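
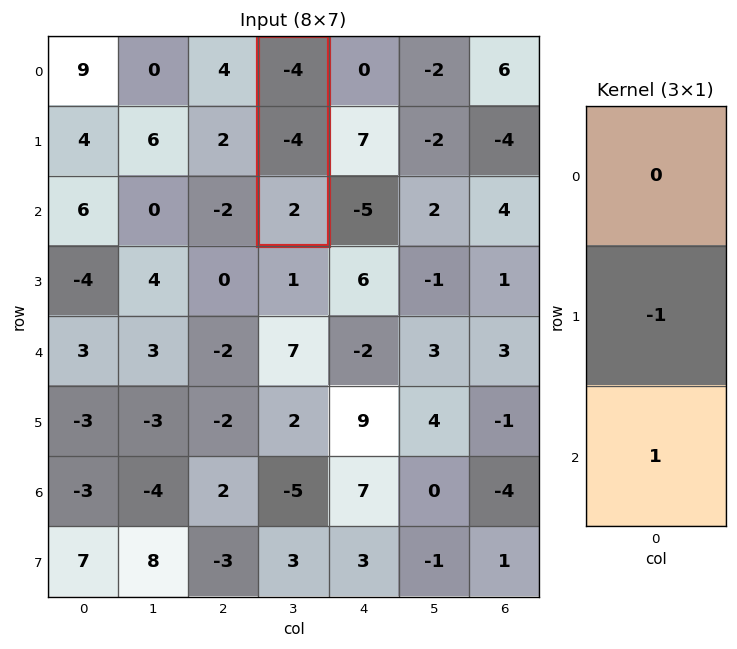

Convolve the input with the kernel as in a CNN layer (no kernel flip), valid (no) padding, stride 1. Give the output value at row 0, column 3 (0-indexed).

6

The receptive field on the input at this output position is [-4 / -4 / 2]. Elementwise product with the kernel and sum: -4·-1 + 2·1.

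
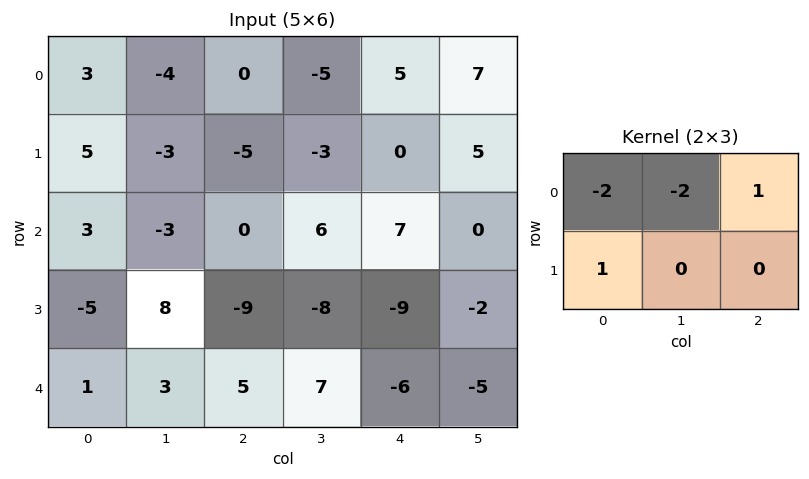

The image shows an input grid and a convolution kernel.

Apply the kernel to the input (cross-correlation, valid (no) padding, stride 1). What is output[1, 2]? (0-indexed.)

The receptive field on the input at this output position is [-5 -3 0 / 0 6 7]. Elementwise product with the kernel and sum: -5·-2 + -3·-2 + 0·1 + 0·1.

16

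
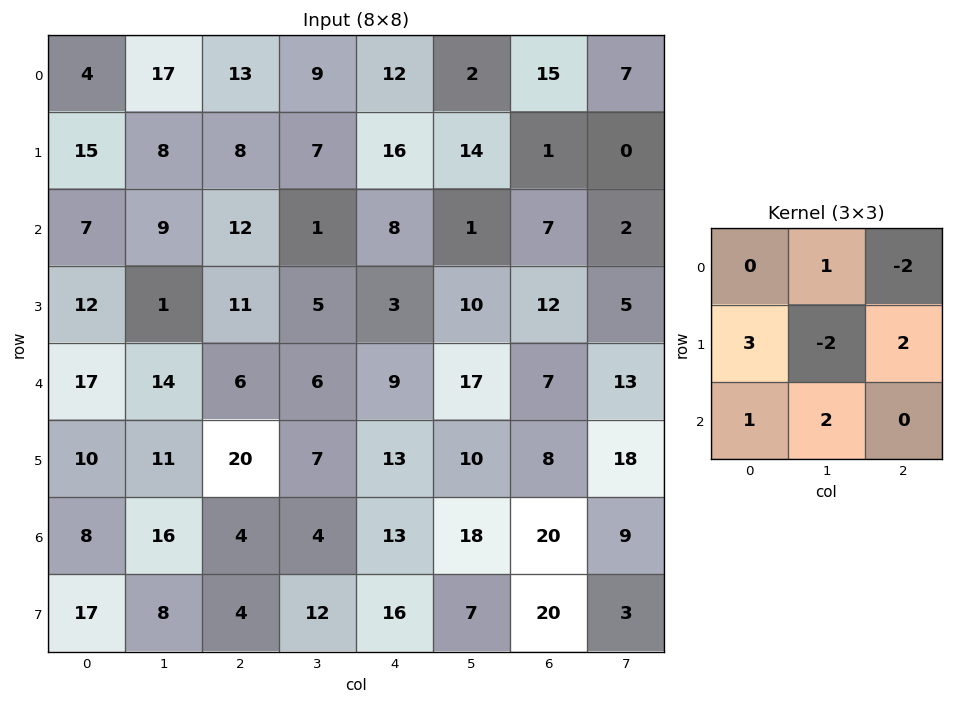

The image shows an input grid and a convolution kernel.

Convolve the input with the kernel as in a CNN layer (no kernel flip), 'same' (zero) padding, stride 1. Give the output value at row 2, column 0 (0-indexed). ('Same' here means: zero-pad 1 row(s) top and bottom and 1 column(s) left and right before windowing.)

The receptive field on the zero-padded input at this output position is [0 15 8 / 0 7 9 / 0 12 1]. Elementwise product with the kernel and sum: 15·1 + 8·-2 + 0·3 + 7·-2 + 9·2 + 0·1 + 12·2.

27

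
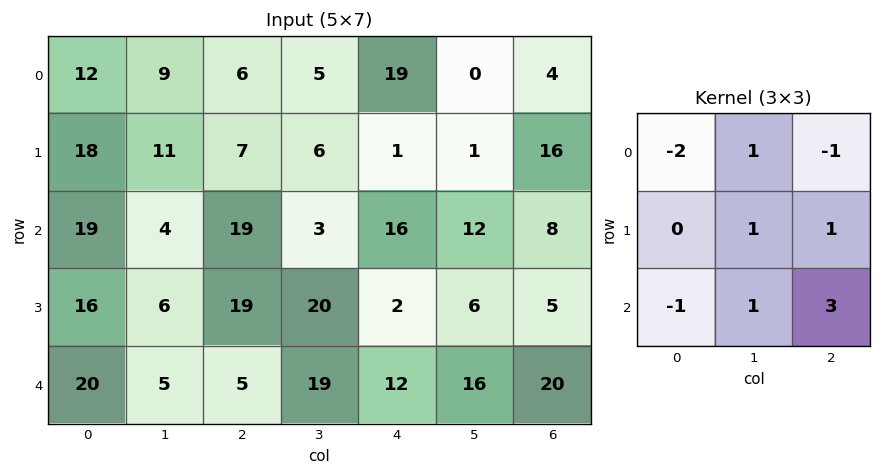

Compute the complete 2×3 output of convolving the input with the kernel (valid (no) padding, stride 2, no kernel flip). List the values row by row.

39 13 -5
-28 21 47

Output[0,0]: The receptive field on the input at this output position is [12 9 6 / 18 11 7 / 19 4 19]. Elementwise product with the kernel and sum: 12·-2 + 9·1 + 6·-1 + 11·1 + 7·1 + 19·-1 + 4·1 + 19·3.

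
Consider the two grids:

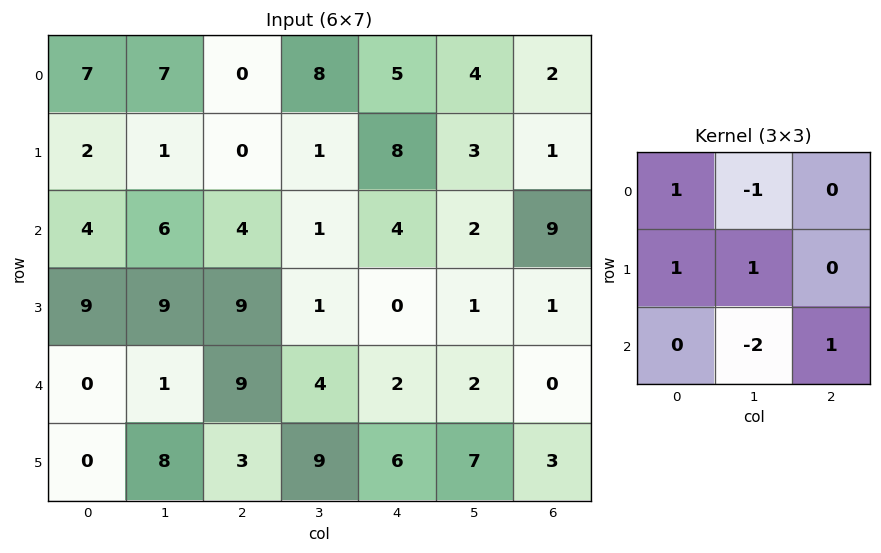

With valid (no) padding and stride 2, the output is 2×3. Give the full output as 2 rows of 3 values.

-5 -5 17
23 7 -1

Output[0,0]: The receptive field on the input at this output position is [7 7 0 / 2 1 0 / 4 6 4]. Elementwise product with the kernel and sum: 7·1 + 7·-1 + 2·1 + 1·1 + 6·-2 + 4·1.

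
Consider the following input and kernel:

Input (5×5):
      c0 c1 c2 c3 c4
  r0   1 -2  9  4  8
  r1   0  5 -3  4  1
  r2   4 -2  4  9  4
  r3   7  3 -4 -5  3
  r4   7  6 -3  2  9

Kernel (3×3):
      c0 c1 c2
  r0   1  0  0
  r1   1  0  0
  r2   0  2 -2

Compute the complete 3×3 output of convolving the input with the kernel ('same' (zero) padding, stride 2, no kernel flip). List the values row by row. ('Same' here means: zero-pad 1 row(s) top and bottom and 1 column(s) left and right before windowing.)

Output[0,0]: The receptive field on the zero-padded input at this output position is [0 0 0 / 0 1 -2 / 0 0 5]. Elementwise product with the kernel and sum: 0·1 + 0·1 + 0·2 + 5·-2.

-10 -16 6
8 5 19
0 9 -3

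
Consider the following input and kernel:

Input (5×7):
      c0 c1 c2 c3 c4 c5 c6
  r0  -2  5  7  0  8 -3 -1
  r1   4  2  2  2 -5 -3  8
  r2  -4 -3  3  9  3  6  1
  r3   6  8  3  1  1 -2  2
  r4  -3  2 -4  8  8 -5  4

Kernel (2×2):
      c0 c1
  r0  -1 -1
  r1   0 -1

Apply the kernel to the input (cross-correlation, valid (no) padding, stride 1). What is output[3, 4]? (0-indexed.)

The receptive field on the input at this output position is [1 -2 / 8 -5]. Elementwise product with the kernel and sum: 1·-1 + -2·-1 + -5·-1.

6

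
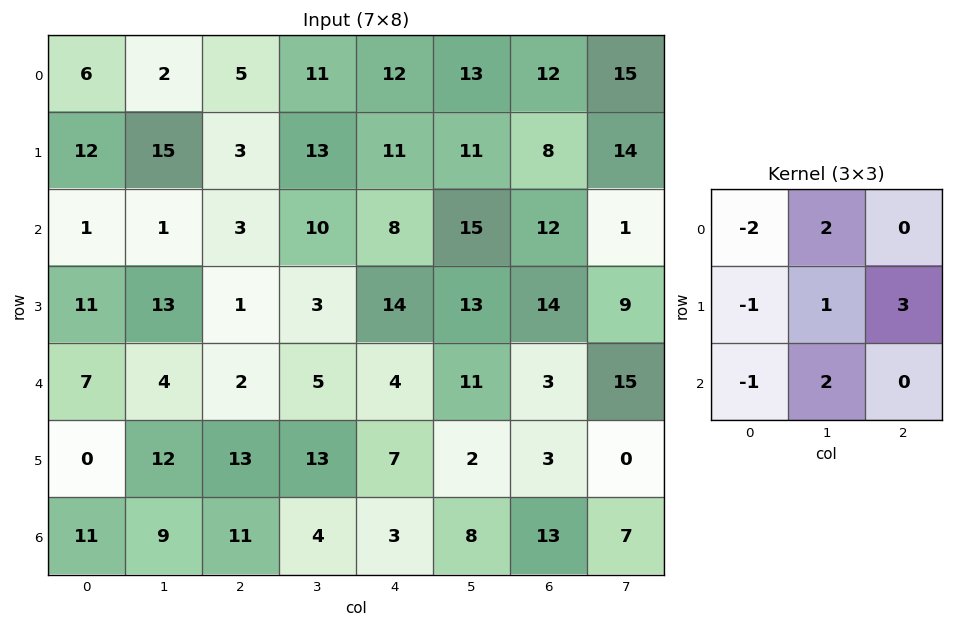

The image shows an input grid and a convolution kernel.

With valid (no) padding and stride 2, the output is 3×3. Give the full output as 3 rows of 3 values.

5 72 48
6 66 73
52 24 31

Output[0,0]: The receptive field on the input at this output position is [6 2 5 / 12 15 3 / 1 1 3]. Elementwise product with the kernel and sum: 6·-2 + 2·2 + 12·-1 + 15·1 + 3·3 + 1·-1 + 1·2.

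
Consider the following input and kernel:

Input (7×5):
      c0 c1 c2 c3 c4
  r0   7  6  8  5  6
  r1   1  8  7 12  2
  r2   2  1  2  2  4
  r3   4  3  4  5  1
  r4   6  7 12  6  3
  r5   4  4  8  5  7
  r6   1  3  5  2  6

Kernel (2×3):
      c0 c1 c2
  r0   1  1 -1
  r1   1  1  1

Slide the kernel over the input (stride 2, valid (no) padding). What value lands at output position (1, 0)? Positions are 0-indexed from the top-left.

The receptive field on the input at this output position is [2 1 2 / 4 3 4]. Elementwise product with the kernel and sum: 2·1 + 1·1 + 2·-1 + 4·1 + 3·1 + 4·1.

12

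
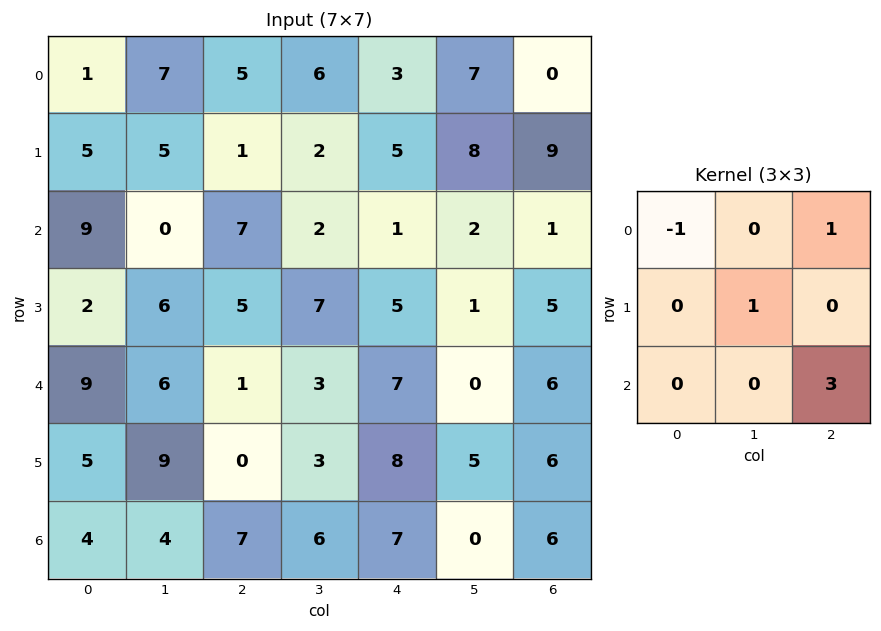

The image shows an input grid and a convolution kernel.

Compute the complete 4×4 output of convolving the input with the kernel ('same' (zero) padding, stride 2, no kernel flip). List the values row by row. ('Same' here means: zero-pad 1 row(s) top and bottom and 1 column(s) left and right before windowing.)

Output[0,0]: The receptive field on the zero-padded input at this output position is [0 0 0 / 0 1 7 / 0 5 5]. Elementwise product with the kernel and sum: 0·-1 + 0·1 + 1·1 + 5·3.
Output[0,1]: The receptive field on the zero-padded input at this output position is [0 0 0 / 7 5 6 / 5 1 2]. Elementwise product with the kernel and sum: 0·-1 + 0·1 + 5·1 + 2·3.

16 11 27 0
32 25 10 -7
42 11 16 5
13 1 9 1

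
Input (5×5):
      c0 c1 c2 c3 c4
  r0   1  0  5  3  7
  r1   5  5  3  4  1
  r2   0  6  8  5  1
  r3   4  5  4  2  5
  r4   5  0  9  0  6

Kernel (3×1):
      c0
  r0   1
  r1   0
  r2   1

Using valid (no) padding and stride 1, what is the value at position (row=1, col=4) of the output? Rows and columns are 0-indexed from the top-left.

The receptive field on the input at this output position is [1 / 1 / 5]. Elementwise product with the kernel and sum: 1·1 + 5·1.

6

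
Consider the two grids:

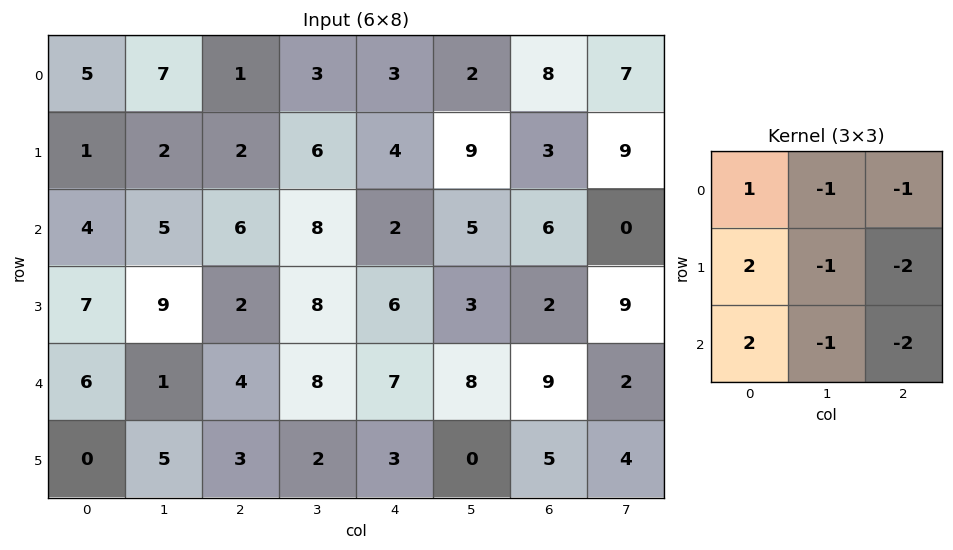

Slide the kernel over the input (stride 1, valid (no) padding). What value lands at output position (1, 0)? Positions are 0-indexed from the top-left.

The receptive field on the input at this output position is [1 2 2 / 4 5 6 / 7 9 2]. Elementwise product with the kernel and sum: 1·1 + 2·-1 + 2·-1 + 4·2 + 5·-1 + 6·-2 + 7·2 + 9·-1 + 2·-2.

-11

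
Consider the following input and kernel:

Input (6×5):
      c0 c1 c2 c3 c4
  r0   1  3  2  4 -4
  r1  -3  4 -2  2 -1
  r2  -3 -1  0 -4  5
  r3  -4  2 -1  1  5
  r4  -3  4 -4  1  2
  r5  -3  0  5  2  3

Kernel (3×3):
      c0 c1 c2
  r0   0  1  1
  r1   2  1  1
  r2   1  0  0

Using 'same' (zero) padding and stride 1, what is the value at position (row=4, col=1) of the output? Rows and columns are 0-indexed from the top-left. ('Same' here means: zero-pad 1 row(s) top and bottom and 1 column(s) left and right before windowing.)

-8

The receptive field on the zero-padded input at this output position is [-4 2 -1 / -3 4 -4 / -3 0 5]. Elementwise product with the kernel and sum: 2·1 + -1·1 + -3·2 + 4·1 + -4·1 + -3·1.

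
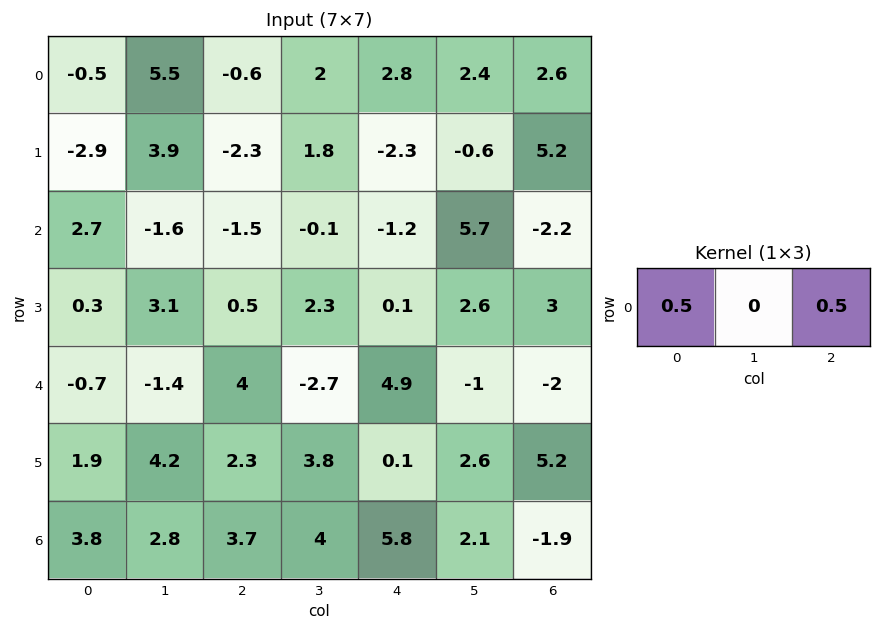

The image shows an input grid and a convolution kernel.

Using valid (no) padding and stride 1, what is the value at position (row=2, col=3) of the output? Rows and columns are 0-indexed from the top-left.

The receptive field on the input at this output position is [-0.1 -1.2 5.7]. Elementwise product with the kernel and sum: -0.1·0.5 + 5.7·0.5.

2.8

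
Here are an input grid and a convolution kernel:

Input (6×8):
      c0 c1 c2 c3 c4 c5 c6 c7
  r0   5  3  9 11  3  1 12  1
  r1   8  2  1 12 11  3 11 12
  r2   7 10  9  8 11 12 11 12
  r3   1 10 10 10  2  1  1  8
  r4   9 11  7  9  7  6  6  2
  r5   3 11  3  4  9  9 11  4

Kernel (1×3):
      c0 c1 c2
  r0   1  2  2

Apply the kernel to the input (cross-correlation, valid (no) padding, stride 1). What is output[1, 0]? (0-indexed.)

The receptive field on the input at this output position is [8 2 1]. Elementwise product with the kernel and sum: 8·1 + 2·2 + 1·2.

14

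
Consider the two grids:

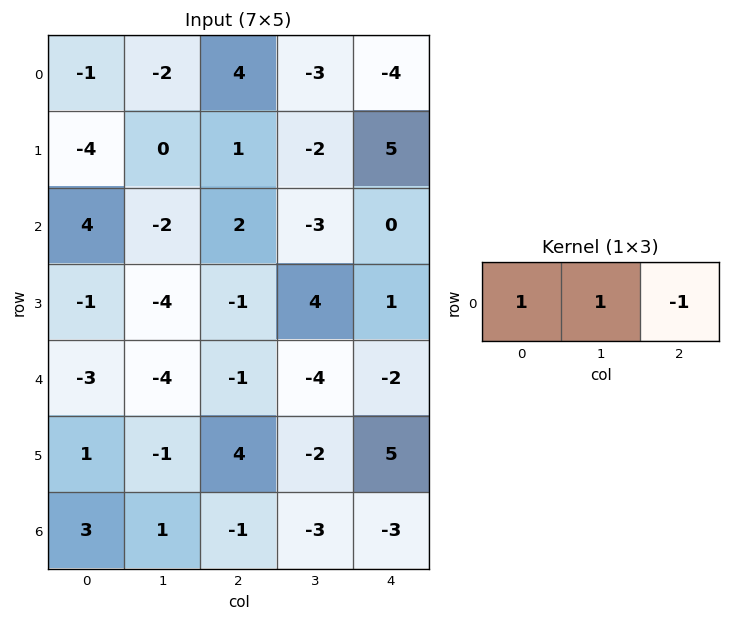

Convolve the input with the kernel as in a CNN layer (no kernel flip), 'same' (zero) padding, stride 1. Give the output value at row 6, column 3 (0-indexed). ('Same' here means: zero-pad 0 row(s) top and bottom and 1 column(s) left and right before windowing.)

-1

The receptive field on the zero-padded input at this output position is [-1 -3 -3]. Elementwise product with the kernel and sum: -1·1 + -3·1 + -3·-1.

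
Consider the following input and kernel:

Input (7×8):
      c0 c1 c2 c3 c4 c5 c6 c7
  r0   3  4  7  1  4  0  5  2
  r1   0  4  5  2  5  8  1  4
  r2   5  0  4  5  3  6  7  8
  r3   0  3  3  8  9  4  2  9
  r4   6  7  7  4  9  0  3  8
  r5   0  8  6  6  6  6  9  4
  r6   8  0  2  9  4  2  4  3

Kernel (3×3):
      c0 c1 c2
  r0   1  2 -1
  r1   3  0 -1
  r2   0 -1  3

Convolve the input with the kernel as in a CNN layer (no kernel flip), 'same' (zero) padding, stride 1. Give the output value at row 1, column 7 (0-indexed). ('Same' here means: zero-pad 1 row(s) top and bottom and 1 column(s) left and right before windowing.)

The receptive field on the zero-padded input at this output position is [5 2 0 / 1 4 0 / 7 8 0]. Elementwise product with the kernel and sum: 5·1 + 2·2 + 0·-1 + 1·3 + 0·-1 + 8·-1 + 0·3.

4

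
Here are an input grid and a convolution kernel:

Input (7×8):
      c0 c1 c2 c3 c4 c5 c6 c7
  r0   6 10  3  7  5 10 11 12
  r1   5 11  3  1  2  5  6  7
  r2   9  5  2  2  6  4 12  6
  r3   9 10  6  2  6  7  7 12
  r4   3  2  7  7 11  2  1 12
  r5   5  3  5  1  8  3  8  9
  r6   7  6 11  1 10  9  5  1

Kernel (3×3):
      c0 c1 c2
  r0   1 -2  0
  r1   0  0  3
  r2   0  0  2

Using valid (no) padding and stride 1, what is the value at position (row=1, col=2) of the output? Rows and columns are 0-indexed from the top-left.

31

The receptive field on the input at this output position is [3 1 2 / 2 2 6 / 6 2 6]. Elementwise product with the kernel and sum: 3·1 + 1·-2 + 6·3 + 6·2.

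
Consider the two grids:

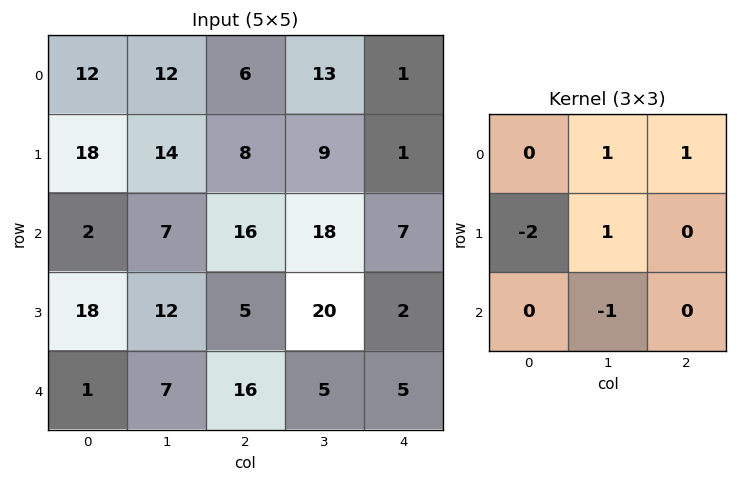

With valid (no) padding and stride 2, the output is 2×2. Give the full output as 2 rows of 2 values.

Output[0,0]: The receptive field on the input at this output position is [12 12 6 / 18 14 8 / 2 7 16]. Elementwise product with the kernel and sum: 12·1 + 6·1 + 18·-2 + 14·1 + 7·-1.

-11 -11
-8 30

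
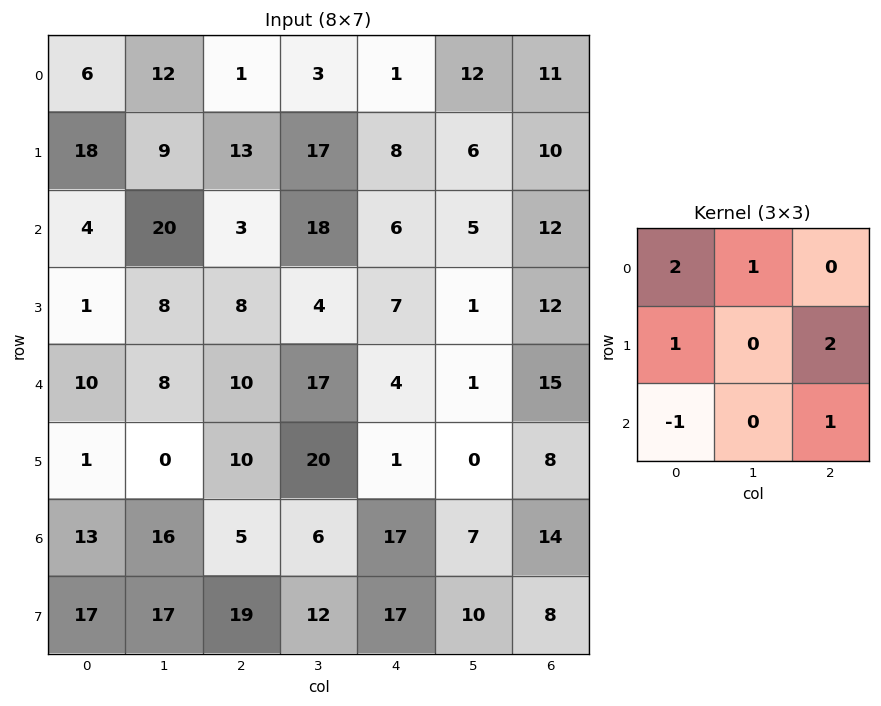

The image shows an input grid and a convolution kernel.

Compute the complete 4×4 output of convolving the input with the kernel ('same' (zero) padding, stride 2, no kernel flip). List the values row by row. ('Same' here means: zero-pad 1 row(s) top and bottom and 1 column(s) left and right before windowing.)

Output[0,0]: The receptive field on the zero-padded input at this output position is [0 0 0 / 0 6 12 / 0 18 9]. Elementwise product with the kernel and sum: 0·2 + 0·1 + 0·1 + 12·2 + 0·-1 + 9·1.

33 26 16 6
66 83 67 26
17 86 14 15
50 33 59 5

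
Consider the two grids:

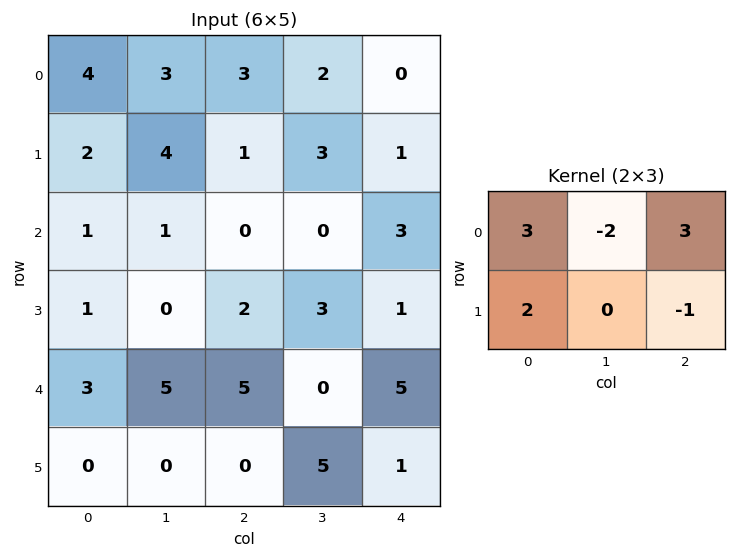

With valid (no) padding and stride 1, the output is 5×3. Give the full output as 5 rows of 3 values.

18 14 6
3 21 -3
1 0 12
10 15 8
14 0 29

Output[0,0]: The receptive field on the input at this output position is [4 3 3 / 2 4 1]. Elementwise product with the kernel and sum: 4·3 + 3·-2 + 3·3 + 2·2 + 1·-1.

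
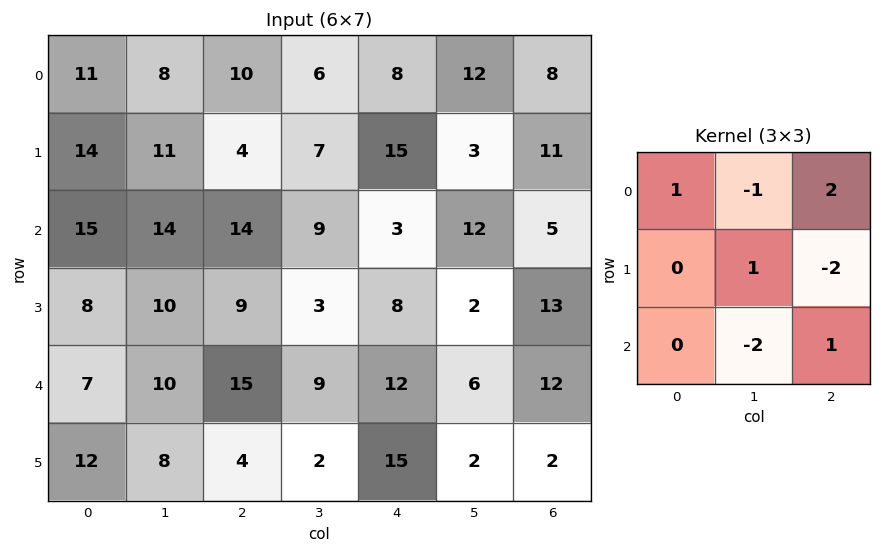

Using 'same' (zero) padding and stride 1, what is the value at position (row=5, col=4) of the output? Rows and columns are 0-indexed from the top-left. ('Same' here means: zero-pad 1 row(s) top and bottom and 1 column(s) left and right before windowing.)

20

The receptive field on the zero-padded input at this output position is [9 12 6 / 2 15 2 / 0 0 0]. Elementwise product with the kernel and sum: 9·1 + 12·-1 + 6·2 + 15·1 + 2·-2 + 0·-2 + 0·1.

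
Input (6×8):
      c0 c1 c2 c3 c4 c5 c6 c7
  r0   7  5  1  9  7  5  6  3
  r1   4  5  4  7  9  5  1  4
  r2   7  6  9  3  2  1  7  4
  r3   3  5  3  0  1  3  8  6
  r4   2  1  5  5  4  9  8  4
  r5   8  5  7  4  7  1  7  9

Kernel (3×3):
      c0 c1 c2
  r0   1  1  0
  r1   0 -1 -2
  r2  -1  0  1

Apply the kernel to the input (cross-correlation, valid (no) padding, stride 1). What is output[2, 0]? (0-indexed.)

The receptive field on the input at this output position is [7 6 9 / 3 5 3 / 2 1 5]. Elementwise product with the kernel and sum: 7·1 + 6·1 + 5·-1 + 3·-2 + 2·-1 + 5·1.

5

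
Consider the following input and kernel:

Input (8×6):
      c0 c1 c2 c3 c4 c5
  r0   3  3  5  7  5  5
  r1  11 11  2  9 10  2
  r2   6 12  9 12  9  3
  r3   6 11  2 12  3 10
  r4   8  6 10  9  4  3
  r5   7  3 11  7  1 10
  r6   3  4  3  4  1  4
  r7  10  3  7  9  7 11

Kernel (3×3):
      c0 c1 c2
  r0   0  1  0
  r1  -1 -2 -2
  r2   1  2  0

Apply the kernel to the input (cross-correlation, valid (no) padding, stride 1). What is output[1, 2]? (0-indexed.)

-16

The receptive field on the input at this output position is [2 9 10 / 9 12 9 / 2 12 3]. Elementwise product with the kernel and sum: 9·1 + 9·-1 + 12·-2 + 9·-2 + 2·1 + 12·2.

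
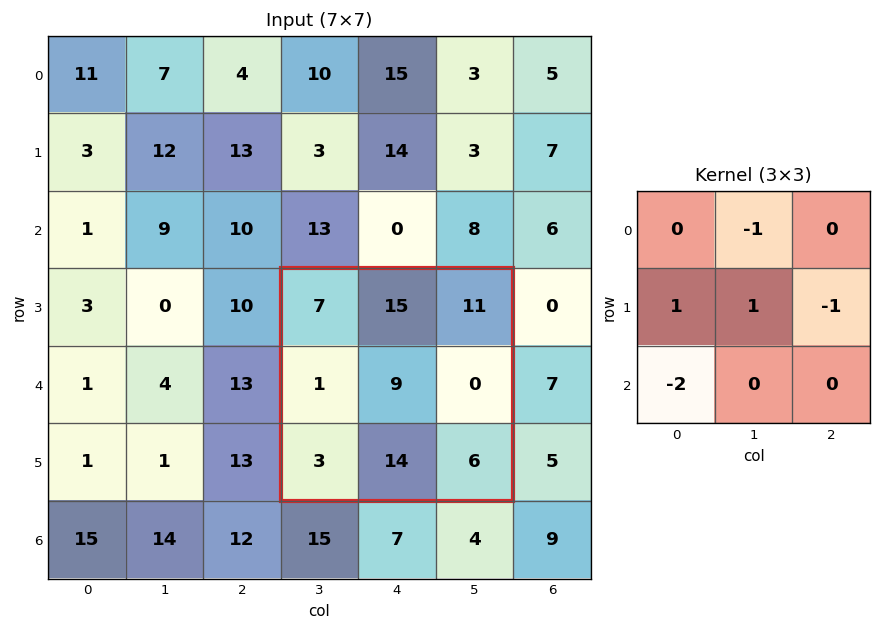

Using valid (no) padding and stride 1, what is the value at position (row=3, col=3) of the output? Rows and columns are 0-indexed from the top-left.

The receptive field on the input at this output position is [7 15 11 / 1 9 0 / 3 14 6]. Elementwise product with the kernel and sum: 15·-1 + 1·1 + 9·1 + 0·-1 + 3·-2.

-11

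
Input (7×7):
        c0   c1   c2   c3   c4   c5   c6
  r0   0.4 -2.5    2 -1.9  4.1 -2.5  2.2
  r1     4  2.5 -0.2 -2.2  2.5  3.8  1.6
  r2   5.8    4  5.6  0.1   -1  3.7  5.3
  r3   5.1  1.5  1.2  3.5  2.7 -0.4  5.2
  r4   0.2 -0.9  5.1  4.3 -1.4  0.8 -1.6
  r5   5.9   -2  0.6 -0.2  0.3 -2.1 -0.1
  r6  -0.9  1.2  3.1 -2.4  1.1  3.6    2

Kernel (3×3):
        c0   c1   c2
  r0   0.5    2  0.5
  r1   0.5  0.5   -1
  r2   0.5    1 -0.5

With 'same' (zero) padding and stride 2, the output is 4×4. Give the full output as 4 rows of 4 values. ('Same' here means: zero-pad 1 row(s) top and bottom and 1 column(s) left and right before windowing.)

5.45 3.8 3.1 3.35
12.5 4.65 6.3 14.6
18.85 2.4 8.85 8.65
9.15 4.65 -4.8 1.55

Output[0,0]: The receptive field on the zero-padded input at this output position is [0 0 0 / 0 0.4 -2.5 / 0 4 2.5]. Elementwise product with the kernel and sum: 0·0.5 + 0·2 + 0·0.5 + 0·0.5 + 0.4·0.5 + -2.5·-1 + 0·0.5 + 4·1 + 2.5·-0.5.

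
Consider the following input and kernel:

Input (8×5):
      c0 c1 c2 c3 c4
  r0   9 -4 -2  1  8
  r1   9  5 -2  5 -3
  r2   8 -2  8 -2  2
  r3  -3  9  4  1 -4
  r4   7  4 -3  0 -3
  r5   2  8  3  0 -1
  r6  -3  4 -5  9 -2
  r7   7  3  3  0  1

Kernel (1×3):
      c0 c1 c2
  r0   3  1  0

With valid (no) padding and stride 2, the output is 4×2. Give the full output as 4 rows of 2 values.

Output[0,0]: The receptive field on the input at this output position is [9 -4 -2]. Elementwise product with the kernel and sum: 9·3 + -4·1.
Output[0,1]: The receptive field on the input at this output position is [-2 1 8]. Elementwise product with the kernel and sum: -2·3 + 1·1.

23 -5
22 22
25 -9
-5 -6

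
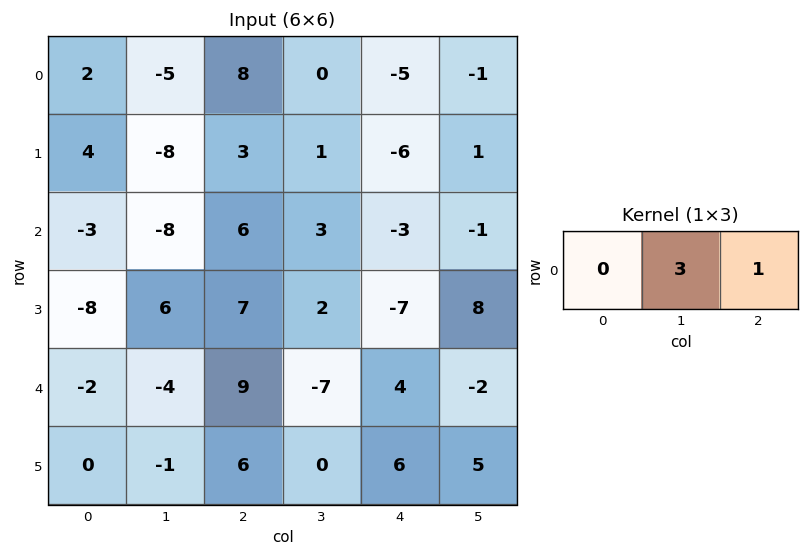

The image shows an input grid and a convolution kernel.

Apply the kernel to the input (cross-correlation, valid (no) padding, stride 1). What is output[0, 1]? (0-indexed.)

24

The receptive field on the input at this output position is [-5 8 0]. Elementwise product with the kernel and sum: 8·3 + 0·1.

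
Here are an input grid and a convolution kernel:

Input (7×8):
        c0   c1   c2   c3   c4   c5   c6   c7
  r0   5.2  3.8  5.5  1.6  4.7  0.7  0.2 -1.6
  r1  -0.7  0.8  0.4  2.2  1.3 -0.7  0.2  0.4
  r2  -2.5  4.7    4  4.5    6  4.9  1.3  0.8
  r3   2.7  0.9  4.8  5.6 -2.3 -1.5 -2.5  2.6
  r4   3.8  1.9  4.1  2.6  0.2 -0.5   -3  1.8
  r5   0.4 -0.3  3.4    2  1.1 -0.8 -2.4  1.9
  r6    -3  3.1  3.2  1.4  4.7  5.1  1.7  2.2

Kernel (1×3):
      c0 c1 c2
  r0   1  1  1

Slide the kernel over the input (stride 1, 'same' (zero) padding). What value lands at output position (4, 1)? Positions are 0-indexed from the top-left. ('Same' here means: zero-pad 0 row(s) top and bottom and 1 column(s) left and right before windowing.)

9.8

The receptive field on the zero-padded input at this output position is [3.8 1.9 4.1]. Elementwise product with the kernel and sum: 3.8·1 + 1.9·1 + 4.1·1.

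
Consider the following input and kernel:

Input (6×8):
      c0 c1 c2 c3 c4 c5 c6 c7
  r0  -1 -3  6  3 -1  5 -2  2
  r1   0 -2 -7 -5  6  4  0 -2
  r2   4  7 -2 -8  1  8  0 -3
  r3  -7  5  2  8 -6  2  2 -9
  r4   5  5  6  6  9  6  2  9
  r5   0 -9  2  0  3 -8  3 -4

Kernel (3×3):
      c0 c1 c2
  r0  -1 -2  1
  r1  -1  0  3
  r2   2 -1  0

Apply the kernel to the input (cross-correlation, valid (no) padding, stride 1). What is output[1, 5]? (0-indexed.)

-21

The receptive field on the input at this output position is [4 0 -2 / 8 0 -3 / 2 2 -9]. Elementwise product with the kernel and sum: 4·-1 + 0·-2 + -2·1 + 8·-1 + -3·3 + 2·2 + 2·-1.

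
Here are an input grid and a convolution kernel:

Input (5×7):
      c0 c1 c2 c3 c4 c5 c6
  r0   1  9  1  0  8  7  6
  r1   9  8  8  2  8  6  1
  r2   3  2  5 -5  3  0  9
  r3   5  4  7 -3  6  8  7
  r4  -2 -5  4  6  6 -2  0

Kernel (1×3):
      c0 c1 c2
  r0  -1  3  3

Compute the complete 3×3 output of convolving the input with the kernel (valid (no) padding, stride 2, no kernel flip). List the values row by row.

29 23 31
18 -11 24
-1 32 -12

Output[0,0]: The receptive field on the input at this output position is [1 9 1]. Elementwise product with the kernel and sum: 1·-1 + 9·3 + 1·3.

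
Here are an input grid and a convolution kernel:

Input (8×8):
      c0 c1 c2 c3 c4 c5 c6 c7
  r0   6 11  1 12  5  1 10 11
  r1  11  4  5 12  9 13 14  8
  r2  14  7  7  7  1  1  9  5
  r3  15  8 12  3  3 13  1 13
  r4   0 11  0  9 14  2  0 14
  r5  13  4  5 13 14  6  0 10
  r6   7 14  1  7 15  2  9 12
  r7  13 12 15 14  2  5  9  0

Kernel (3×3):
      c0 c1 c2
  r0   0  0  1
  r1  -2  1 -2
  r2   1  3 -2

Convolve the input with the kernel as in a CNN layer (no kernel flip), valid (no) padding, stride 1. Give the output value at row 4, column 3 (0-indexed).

26

The receptive field on the input at this output position is [9 14 2 / 13 14 6 / 7 15 2]. Elementwise product with the kernel and sum: 2·1 + 13·-2 + 14·1 + 6·-2 + 7·1 + 15·3 + 2·-2.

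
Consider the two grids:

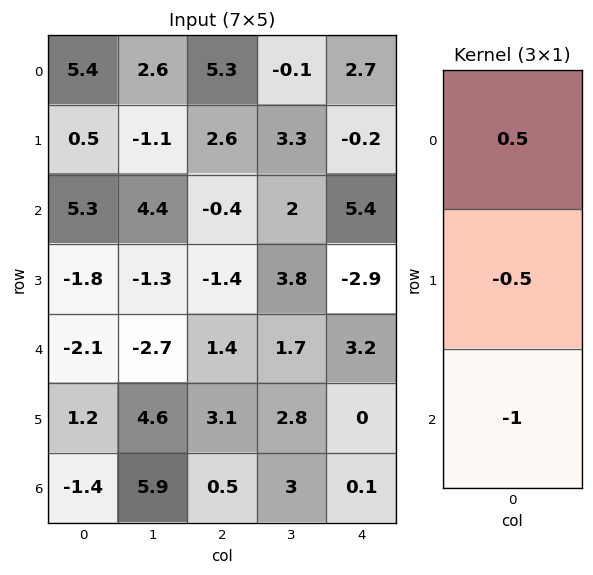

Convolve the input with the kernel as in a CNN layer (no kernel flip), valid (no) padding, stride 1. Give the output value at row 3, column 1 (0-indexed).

-3.9

The receptive field on the input at this output position is [-1.3 / -2.7 / 4.6]. Elementwise product with the kernel and sum: -1.3·0.5 + -2.7·-0.5 + 4.6·-1.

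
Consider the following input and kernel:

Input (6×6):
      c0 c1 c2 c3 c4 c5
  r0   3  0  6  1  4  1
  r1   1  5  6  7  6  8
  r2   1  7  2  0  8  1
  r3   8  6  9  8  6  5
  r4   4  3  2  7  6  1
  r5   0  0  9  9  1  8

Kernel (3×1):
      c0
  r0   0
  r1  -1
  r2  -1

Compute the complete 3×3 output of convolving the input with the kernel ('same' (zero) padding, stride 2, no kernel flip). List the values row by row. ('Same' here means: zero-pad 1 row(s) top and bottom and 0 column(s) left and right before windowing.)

-4 -12 -10
-9 -11 -14
-4 -11 -7

Output[0,0]: The receptive field on the zero-padded input at this output position is [0 / 3 / 1]. Elementwise product with the kernel and sum: 3·-1 + 1·-1.
Output[0,1]: The receptive field on the zero-padded input at this output position is [0 / 6 / 6]. Elementwise product with the kernel and sum: 6·-1 + 6·-1.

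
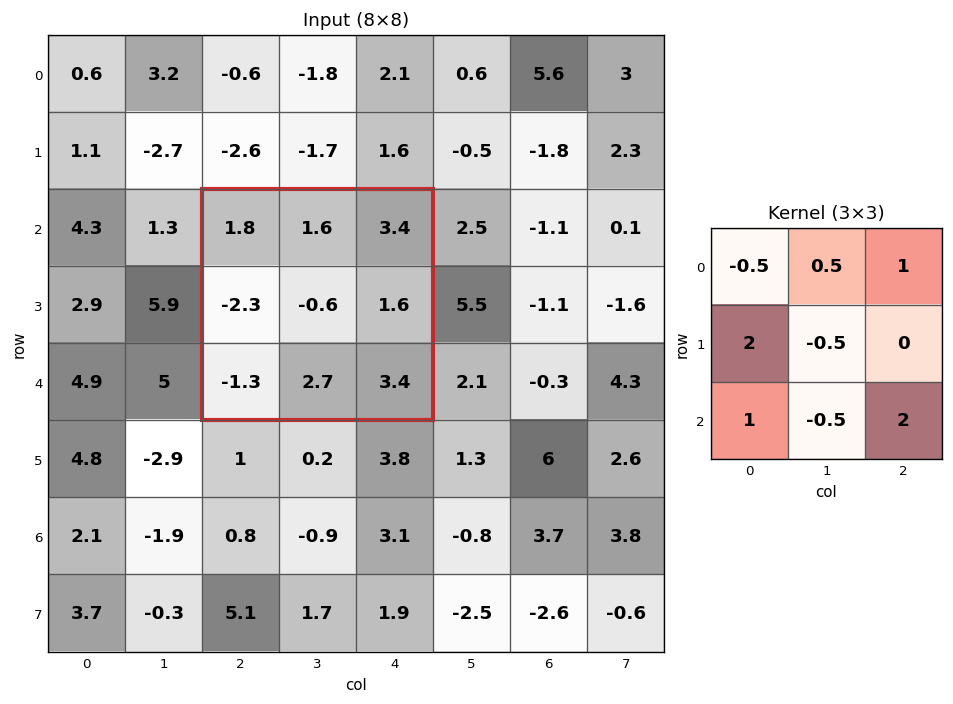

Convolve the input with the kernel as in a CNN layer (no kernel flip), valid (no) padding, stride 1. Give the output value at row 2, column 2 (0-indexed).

3.15

The receptive field on the input at this output position is [1.8 1.6 3.4 / -2.3 -0.6 1.6 / -1.3 2.7 3.4]. Elementwise product with the kernel and sum: 1.8·-0.5 + 1.6·0.5 + 3.4·1 + -2.3·2 + -0.6·-0.5 + -1.3·1 + 2.7·-0.5 + 3.4·2.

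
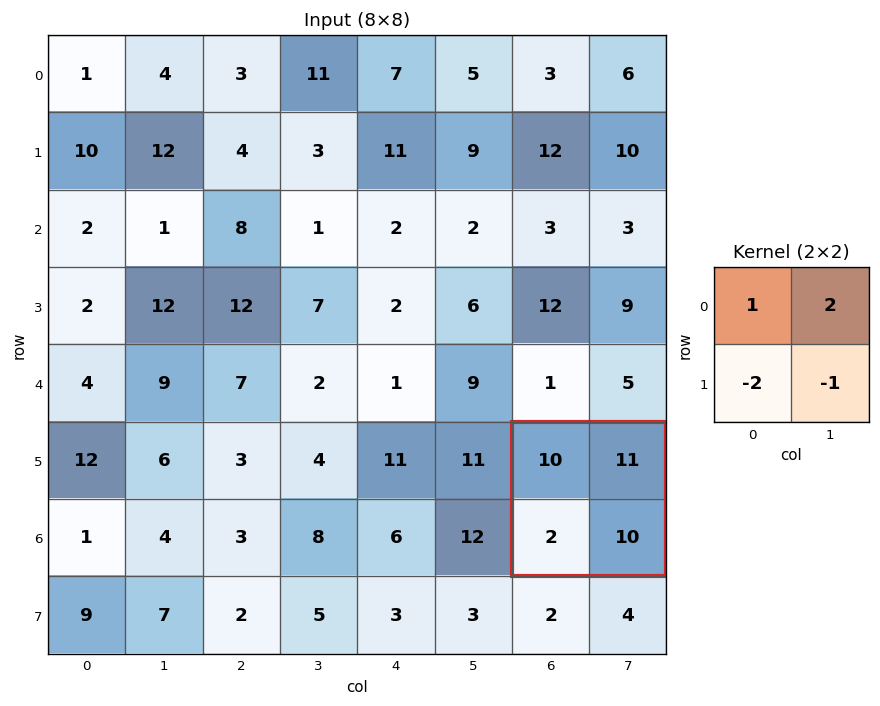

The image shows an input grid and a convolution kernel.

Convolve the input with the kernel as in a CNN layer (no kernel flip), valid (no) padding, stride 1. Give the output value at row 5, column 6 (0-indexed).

The receptive field on the input at this output position is [10 11 / 2 10]. Elementwise product with the kernel and sum: 10·1 + 11·2 + 2·-2 + 10·-1.

18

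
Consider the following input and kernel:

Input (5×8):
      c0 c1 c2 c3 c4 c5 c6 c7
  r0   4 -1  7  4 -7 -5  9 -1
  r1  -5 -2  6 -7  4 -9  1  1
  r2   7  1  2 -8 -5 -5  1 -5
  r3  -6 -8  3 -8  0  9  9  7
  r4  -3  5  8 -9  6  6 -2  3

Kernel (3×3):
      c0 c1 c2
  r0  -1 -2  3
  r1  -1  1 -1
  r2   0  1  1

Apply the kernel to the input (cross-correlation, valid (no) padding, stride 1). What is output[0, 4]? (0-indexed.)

26

The receptive field on the input at this output position is [-7 -5 9 / 4 -9 1 / -5 -5 1]. Elementwise product with the kernel and sum: -7·-1 + -5·-2 + 9·3 + 4·-1 + -9·1 + 1·-1 + -5·1 + 1·1.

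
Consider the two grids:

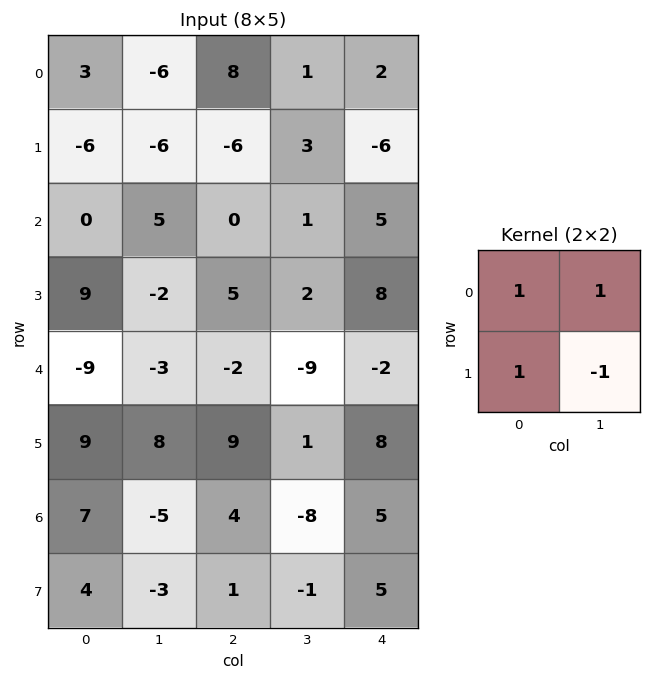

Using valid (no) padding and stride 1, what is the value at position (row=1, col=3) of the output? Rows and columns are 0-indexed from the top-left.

The receptive field on the input at this output position is [3 -6 / 1 5]. Elementwise product with the kernel and sum: 3·1 + -6·1 + 1·1 + 5·-1.

-7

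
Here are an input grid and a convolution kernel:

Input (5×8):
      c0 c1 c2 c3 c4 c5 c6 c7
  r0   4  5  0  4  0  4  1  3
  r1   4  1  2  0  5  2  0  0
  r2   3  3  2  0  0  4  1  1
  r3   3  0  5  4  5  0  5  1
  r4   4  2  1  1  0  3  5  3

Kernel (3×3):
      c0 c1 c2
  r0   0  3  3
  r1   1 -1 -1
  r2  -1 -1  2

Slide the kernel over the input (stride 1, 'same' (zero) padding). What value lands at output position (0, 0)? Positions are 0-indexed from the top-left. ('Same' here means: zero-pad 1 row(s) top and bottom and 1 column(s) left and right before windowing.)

-11

The receptive field on the zero-padded input at this output position is [0 0 0 / 0 4 5 / 0 4 1]. Elementwise product with the kernel and sum: 0·3 + 0·3 + 0·1 + 4·-1 + 5·-1 + 0·-1 + 4·-1 + 1·2.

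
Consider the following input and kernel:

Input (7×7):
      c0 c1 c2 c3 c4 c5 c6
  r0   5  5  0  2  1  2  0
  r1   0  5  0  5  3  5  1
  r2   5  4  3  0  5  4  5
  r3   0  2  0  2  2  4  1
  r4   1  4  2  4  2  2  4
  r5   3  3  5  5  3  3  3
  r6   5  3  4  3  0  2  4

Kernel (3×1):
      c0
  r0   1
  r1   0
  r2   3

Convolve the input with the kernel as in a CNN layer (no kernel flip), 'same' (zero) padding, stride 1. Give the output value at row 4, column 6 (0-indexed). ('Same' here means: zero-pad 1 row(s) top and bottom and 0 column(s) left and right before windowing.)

10

The receptive field on the zero-padded input at this output position is [1 / 4 / 3]. Elementwise product with the kernel and sum: 1·1 + 3·3.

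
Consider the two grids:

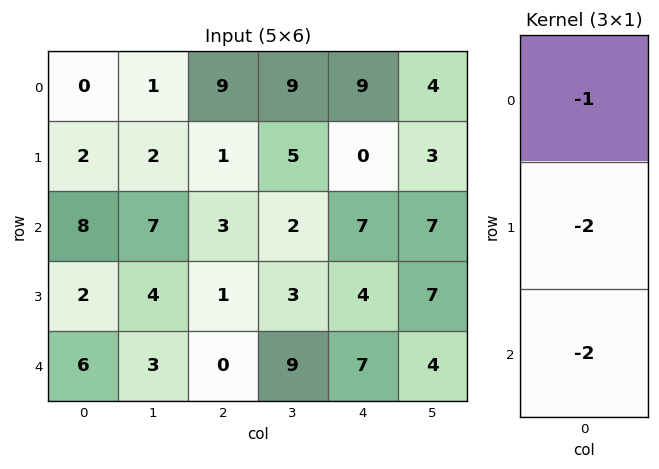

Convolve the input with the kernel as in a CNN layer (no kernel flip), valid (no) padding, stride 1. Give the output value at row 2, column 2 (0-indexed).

-5

The receptive field on the input at this output position is [3 / 1 / 0]. Elementwise product with the kernel and sum: 3·-1 + 1·-2 + 0·-2.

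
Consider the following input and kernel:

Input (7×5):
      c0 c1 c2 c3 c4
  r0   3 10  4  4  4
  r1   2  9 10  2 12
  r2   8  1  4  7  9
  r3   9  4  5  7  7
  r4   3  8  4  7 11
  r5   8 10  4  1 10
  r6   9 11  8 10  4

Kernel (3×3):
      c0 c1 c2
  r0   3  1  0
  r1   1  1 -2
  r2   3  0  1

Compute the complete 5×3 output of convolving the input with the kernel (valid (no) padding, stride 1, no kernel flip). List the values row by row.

Output[0,0]: The receptive field on the input at this output position is [3 10 4 / 2 9 10 / 8 1 4]. Elementwise product with the kernel and sum: 3·3 + 10·1 + 2·1 + 9·1 + 10·-2 + 8·3 + 4·1.

38 59 25
48 47 47
41 33 40
62 46 33
62 83 32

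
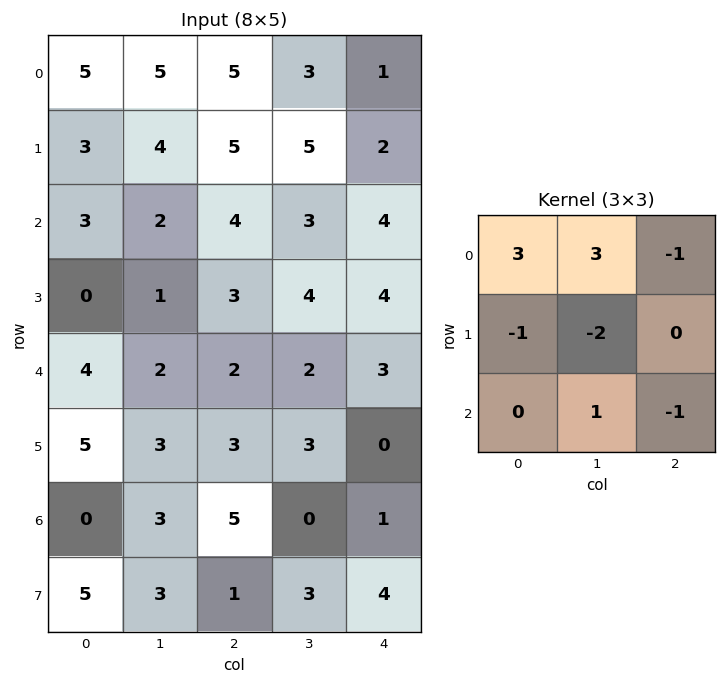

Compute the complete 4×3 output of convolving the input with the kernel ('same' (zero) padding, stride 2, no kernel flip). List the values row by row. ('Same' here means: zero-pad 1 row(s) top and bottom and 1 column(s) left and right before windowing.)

-11 -15 -3
-2 11 14
-7 2 16
14 0 11

Output[0,0]: The receptive field on the zero-padded input at this output position is [0 0 0 / 0 5 5 / 0 3 4]. Elementwise product with the kernel and sum: 0·3 + 0·3 + 0·-1 + 0·-1 + 5·-2 + 3·1 + 4·-1.
Output[0,1]: The receptive field on the zero-padded input at this output position is [0 0 0 / 5 5 3 / 4 5 5]. Elementwise product with the kernel and sum: 0·3 + 0·3 + 0·-1 + 5·-1 + 5·-2 + 5·1 + 5·-1.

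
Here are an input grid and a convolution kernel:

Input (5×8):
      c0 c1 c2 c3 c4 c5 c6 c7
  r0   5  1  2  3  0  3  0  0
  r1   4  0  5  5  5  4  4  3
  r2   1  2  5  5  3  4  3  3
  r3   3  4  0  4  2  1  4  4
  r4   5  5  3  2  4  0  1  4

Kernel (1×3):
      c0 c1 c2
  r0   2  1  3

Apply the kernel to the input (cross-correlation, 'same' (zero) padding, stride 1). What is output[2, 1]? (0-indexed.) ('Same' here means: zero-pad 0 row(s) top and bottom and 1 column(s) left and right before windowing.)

19

The receptive field on the zero-padded input at this output position is [1 2 5]. Elementwise product with the kernel and sum: 1·2 + 2·1 + 5·3.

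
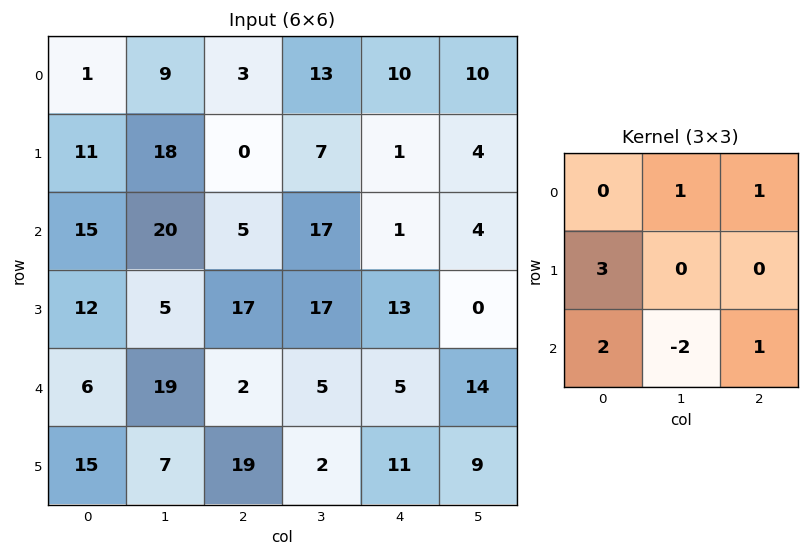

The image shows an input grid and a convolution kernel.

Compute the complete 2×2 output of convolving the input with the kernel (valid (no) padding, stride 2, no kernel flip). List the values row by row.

40 0
37 68

Output[0,0]: The receptive field on the input at this output position is [1 9 3 / 11 18 0 / 15 20 5]. Elementwise product with the kernel and sum: 9·1 + 3·1 + 11·3 + 15·2 + 20·-2 + 5·1.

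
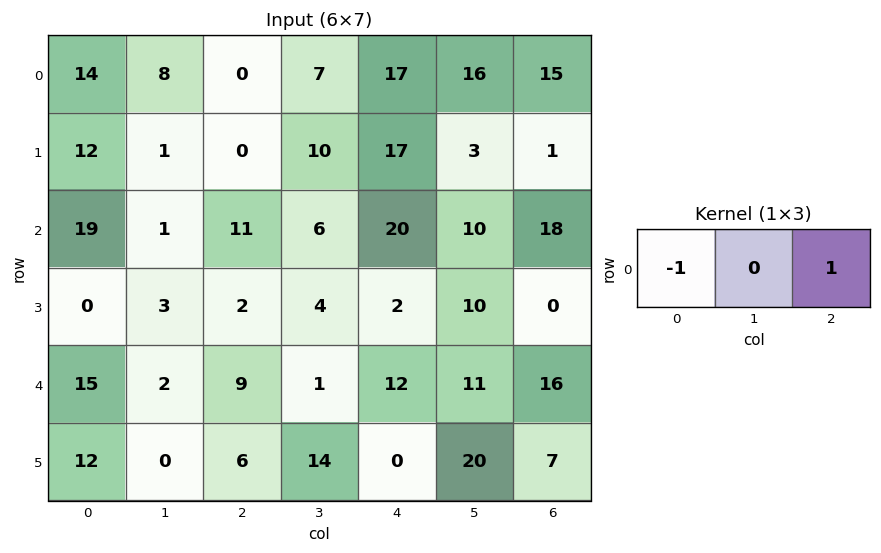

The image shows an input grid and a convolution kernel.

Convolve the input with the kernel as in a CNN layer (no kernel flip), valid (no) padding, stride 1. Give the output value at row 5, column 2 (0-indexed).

The receptive field on the input at this output position is [6 14 0]. Elementwise product with the kernel and sum: 6·-1 + 0·1.

-6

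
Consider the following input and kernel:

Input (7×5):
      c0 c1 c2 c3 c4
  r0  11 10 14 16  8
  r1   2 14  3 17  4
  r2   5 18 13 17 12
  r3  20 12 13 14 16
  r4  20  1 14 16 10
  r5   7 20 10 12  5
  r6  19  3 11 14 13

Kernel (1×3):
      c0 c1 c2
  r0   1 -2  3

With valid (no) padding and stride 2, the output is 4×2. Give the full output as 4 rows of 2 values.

Output[0,0]: The receptive field on the input at this output position is [11 10 14]. Elementwise product with the kernel and sum: 11·1 + 10·-2 + 14·3.

33 6
8 15
60 12
46 22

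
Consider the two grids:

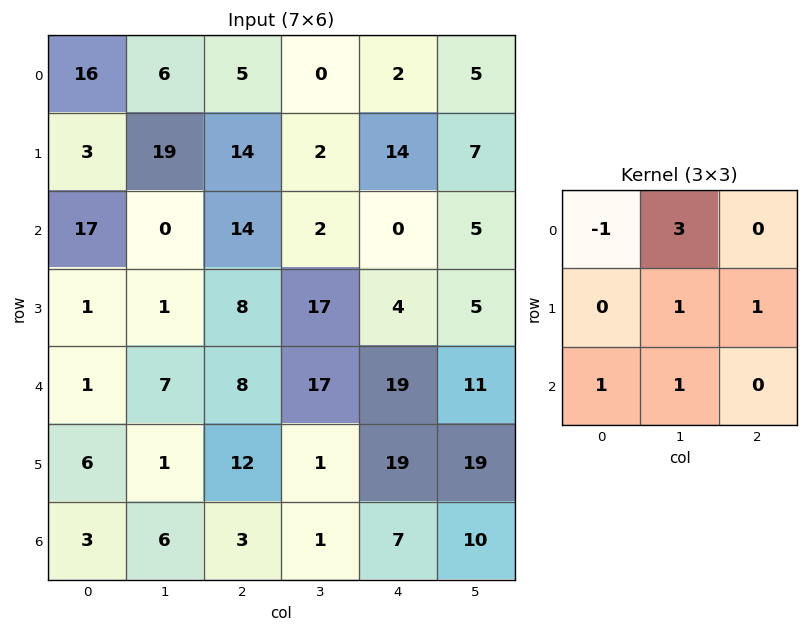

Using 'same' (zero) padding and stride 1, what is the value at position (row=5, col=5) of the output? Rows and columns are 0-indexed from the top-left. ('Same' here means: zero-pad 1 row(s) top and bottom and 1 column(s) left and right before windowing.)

50

The receptive field on the zero-padded input at this output position is [19 11 0 / 19 19 0 / 7 10 0]. Elementwise product with the kernel and sum: 19·-1 + 11·3 + 19·1 + 0·1 + 7·1 + 10·1.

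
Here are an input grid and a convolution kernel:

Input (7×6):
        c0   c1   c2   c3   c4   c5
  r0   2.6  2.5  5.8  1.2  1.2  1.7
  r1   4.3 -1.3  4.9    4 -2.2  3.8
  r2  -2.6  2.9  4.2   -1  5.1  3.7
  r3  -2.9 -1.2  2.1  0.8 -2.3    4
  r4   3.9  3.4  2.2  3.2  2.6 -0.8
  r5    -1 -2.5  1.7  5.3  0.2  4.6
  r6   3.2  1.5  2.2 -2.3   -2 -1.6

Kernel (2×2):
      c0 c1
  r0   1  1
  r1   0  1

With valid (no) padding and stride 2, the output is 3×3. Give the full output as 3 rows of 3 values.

Output[0,0]: The receptive field on the input at this output position is [2.6 2.5 / 4.3 -1.3]. Elementwise product with the kernel and sum: 2.6·1 + 2.5·1 + -1.3·1.

3.8 11 6.7
-0.9 4 12.8
4.8 10.7 6.4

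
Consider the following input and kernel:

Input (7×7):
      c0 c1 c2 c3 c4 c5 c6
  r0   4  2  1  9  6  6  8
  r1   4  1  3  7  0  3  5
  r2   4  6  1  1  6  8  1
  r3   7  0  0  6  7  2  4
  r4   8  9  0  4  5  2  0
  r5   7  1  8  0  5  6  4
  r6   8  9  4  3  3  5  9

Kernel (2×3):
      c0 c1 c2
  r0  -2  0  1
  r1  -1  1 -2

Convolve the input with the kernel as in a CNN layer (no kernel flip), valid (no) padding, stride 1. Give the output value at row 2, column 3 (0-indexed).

The receptive field on the input at this output position is [1 6 8 / 6 7 2]. Elementwise product with the kernel and sum: 1·-2 + 8·1 + 6·-1 + 7·1 + 2·-2.

3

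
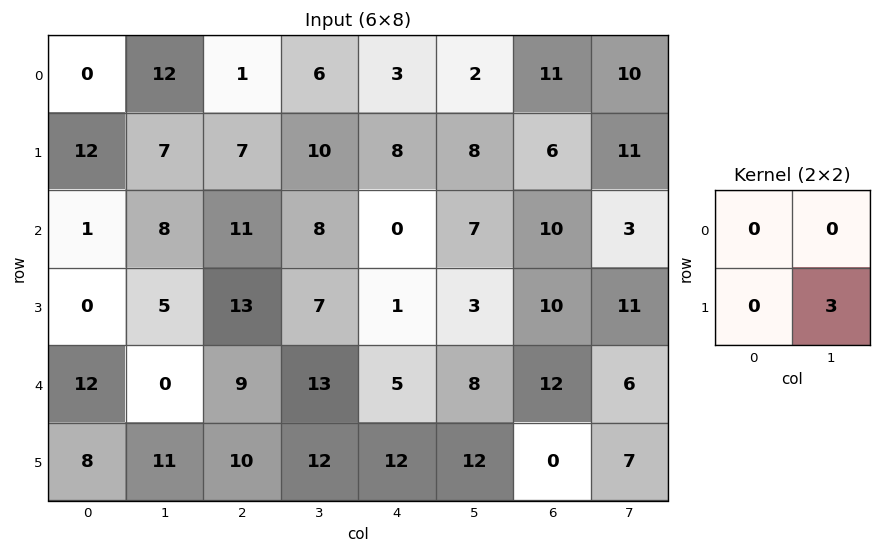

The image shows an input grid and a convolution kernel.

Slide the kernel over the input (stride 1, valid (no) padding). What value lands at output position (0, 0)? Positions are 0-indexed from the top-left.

21

The receptive field on the input at this output position is [0 12 / 12 7]. Elementwise product with the kernel and sum: 7·3.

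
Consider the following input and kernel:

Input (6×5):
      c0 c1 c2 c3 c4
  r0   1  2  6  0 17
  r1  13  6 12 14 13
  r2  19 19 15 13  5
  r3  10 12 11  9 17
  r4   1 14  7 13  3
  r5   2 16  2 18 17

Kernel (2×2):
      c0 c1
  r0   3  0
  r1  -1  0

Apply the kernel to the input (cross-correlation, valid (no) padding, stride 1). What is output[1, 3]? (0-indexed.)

29

The receptive field on the input at this output position is [14 13 / 13 5]. Elementwise product with the kernel and sum: 14·3 + 13·-1.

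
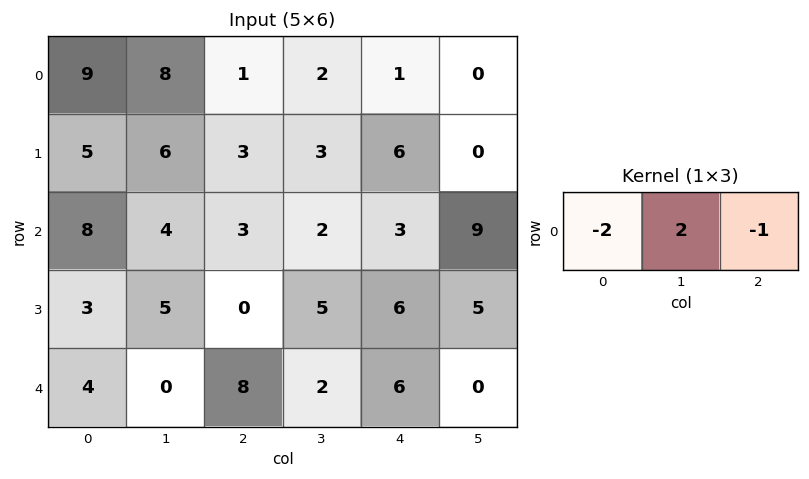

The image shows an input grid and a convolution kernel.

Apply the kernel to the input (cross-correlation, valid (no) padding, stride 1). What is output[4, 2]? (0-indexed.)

-18

The receptive field on the input at this output position is [8 2 6]. Elementwise product with the kernel and sum: 8·-2 + 2·2 + 6·-1.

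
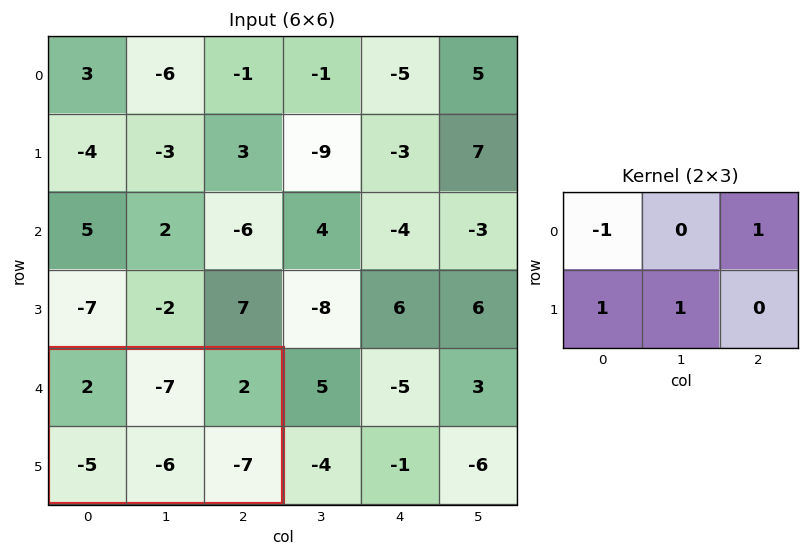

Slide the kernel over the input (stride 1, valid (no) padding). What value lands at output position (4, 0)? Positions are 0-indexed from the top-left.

The receptive field on the input at this output position is [2 -7 2 / -5 -6 -7]. Elementwise product with the kernel and sum: 2·-1 + 2·1 + -5·1 + -6·1.

-11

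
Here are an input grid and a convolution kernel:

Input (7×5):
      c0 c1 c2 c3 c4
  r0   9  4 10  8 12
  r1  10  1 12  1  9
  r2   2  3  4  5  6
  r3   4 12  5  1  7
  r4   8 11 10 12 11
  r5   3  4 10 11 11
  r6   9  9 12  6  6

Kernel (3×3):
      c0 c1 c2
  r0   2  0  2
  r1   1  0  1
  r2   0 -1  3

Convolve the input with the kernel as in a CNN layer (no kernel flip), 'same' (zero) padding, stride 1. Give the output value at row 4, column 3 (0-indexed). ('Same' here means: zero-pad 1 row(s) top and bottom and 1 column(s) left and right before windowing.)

The receptive field on the zero-padded input at this output position is [5 1 7 / 10 12 11 / 10 11 11]. Elementwise product with the kernel and sum: 5·2 + 7·2 + 10·1 + 11·1 + 11·-1 + 11·3.

67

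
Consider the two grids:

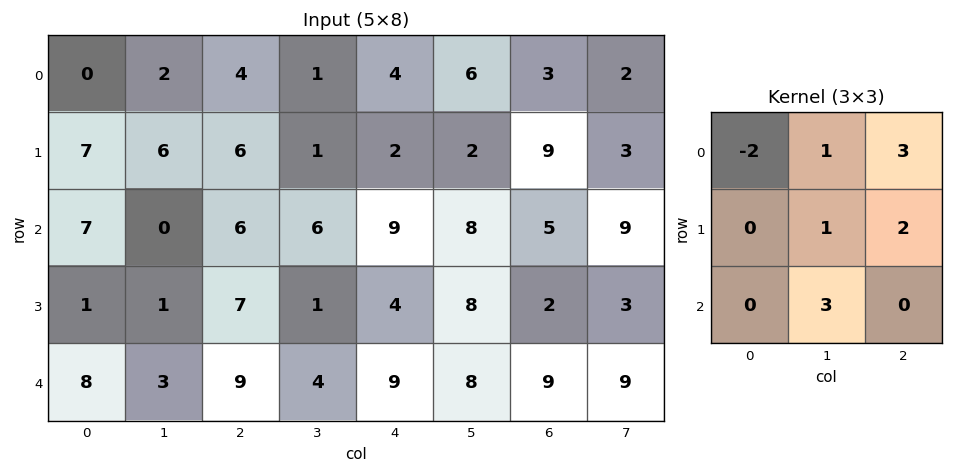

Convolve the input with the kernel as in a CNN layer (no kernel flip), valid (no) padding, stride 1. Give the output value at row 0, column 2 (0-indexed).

28

The receptive field on the input at this output position is [4 1 4 / 6 1 2 / 6 6 9]. Elementwise product with the kernel and sum: 4·-2 + 1·1 + 4·3 + 1·1 + 2·2 + 6·3.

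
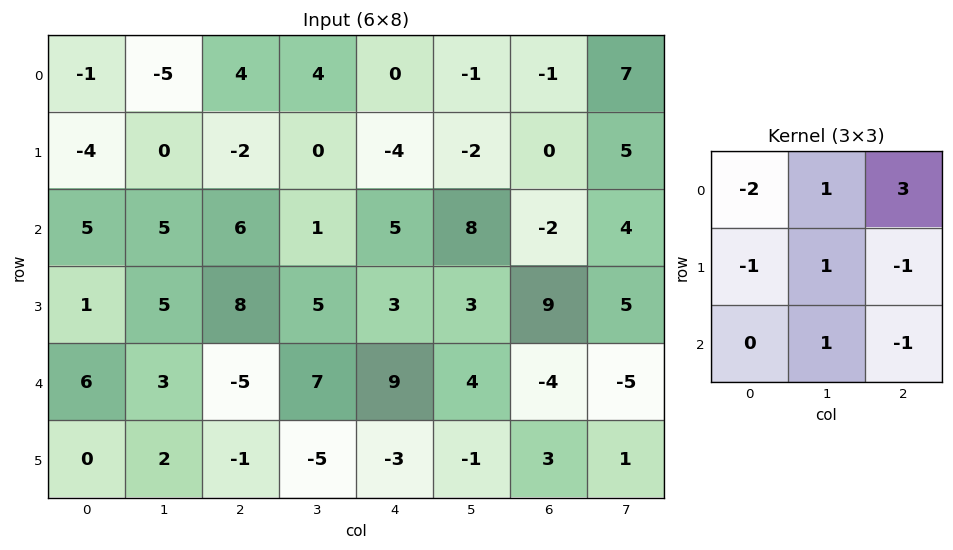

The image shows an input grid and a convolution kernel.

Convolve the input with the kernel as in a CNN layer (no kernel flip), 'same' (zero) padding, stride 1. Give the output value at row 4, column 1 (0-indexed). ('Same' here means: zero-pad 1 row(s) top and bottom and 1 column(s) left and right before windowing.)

32

The receptive field on the zero-padded input at this output position is [1 5 8 / 6 3 -5 / 0 2 -1]. Elementwise product with the kernel and sum: 1·-2 + 5·1 + 8·3 + 6·-1 + 3·1 + -5·-1 + 2·1 + -1·-1.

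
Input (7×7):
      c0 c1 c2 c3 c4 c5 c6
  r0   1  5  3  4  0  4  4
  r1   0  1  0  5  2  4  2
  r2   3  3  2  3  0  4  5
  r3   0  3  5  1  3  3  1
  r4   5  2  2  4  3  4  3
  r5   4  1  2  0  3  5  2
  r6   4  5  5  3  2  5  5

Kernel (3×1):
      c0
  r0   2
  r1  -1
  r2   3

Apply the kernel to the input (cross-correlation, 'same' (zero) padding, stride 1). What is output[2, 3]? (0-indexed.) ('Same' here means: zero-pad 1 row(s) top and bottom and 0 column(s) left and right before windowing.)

The receptive field on the zero-padded input at this output position is [5 / 3 / 1]. Elementwise product with the kernel and sum: 5·2 + 3·-1 + 1·3.

10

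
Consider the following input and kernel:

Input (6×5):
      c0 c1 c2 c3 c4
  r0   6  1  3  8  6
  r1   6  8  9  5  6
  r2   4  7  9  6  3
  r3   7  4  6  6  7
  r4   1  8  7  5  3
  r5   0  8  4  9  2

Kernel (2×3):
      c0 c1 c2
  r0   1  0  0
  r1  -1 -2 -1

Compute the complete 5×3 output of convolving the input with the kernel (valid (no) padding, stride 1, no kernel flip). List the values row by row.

-25 -30 -22
-21 -23 -15
-17 -15 -16
-17 -23 -14
-19 -17 -17

Output[0,0]: The receptive field on the input at this output position is [6 1 3 / 6 8 9]. Elementwise product with the kernel and sum: 6·1 + 6·-1 + 8·-2 + 9·-1.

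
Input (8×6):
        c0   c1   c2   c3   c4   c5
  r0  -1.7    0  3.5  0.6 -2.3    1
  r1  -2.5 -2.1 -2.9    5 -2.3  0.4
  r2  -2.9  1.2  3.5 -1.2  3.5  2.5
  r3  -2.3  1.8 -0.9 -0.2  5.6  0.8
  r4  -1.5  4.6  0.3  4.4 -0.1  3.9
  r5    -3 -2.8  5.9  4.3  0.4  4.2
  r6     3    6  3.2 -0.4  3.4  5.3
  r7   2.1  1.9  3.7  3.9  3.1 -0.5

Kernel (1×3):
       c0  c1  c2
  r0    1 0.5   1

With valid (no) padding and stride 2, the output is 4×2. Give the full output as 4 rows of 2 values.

1.8 1.5
1.2 6.4
1.1 2.4
9.2 6.4

Output[0,0]: The receptive field on the input at this output position is [-1.7 0 3.5]. Elementwise product with the kernel and sum: -1.7·1 + 0·0.5 + 3.5·1.
Output[0,1]: The receptive field on the input at this output position is [3.5 0.6 -2.3]. Elementwise product with the kernel and sum: 3.5·1 + 0.6·0.5 + -2.3·1.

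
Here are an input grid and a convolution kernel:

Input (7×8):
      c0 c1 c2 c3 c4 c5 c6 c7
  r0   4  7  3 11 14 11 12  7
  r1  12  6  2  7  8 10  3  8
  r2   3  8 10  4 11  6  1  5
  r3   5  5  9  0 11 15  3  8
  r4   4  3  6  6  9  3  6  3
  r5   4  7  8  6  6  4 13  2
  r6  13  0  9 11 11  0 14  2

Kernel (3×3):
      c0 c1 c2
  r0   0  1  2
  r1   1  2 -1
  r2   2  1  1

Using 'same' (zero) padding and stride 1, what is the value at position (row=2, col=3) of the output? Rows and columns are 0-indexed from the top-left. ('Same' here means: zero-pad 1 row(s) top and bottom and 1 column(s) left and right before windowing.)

The receptive field on the zero-padded input at this output position is [2 7 8 / 10 4 11 / 9 0 11]. Elementwise product with the kernel and sum: 7·1 + 8·2 + 10·1 + 4·2 + 11·-1 + 9·2 + 0·1 + 11·1.

59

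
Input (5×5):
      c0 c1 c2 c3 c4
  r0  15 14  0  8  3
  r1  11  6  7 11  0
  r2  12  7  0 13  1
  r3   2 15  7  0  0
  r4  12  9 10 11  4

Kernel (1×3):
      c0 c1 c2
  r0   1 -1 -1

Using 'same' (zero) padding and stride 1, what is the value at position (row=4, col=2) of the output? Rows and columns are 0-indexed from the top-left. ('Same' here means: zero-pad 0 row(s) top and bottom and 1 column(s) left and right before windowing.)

-12

The receptive field on the zero-padded input at this output position is [9 10 11]. Elementwise product with the kernel and sum: 9·1 + 10·-1 + 11·-1.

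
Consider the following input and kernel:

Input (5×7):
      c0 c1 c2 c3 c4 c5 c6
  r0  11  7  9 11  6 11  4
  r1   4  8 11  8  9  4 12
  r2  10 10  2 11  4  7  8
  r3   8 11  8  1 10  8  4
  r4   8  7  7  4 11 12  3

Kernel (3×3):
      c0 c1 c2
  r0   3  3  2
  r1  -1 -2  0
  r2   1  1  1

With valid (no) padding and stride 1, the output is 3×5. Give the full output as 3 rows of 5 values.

Output[0,0]: The receptive field on the input at this output position is [11 7 9 / 4 8 11 / 10 10 2]. Elementwise product with the kernel and sum: 11·3 + 7·3 + 9·2 + 4·-1 + 8·-2 + 10·1 + 10·1 + 2·1.
Output[0,1]: The receptive field on the input at this output position is [7 9 11 / 8 11 8 / 10 2 11]. Elementwise product with the kernel and sum: 7·3 + 9·3 + 11·2 + 8·-1 + 11·-2 + 10·1 + 2·1 + 11·1.

74 63 62 69 61
55 79 70 59 67
56 49 59 65 49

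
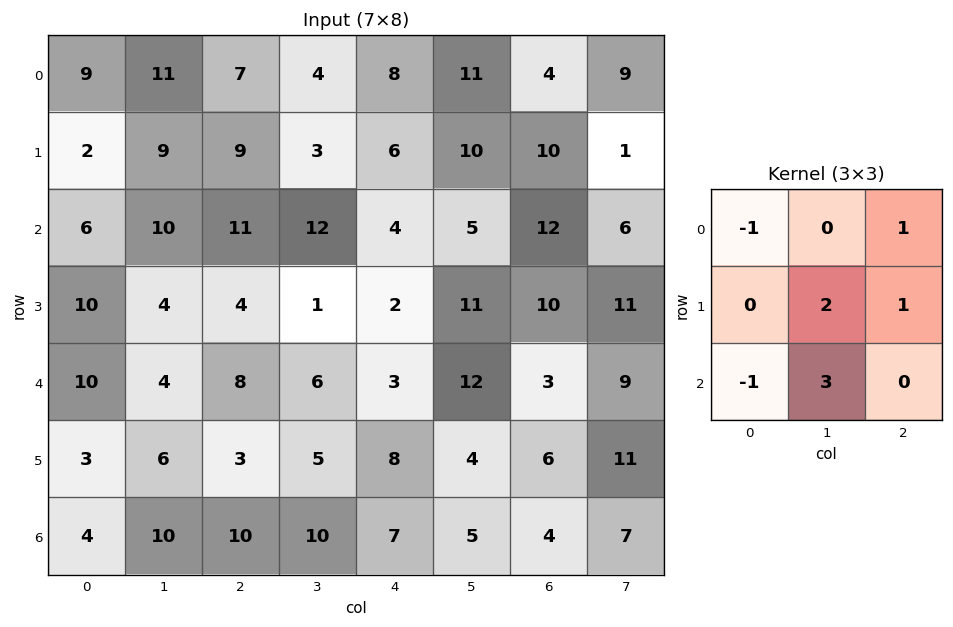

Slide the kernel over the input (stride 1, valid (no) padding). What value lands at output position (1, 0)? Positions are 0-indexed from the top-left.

40

The receptive field on the input at this output position is [2 9 9 / 6 10 11 / 10 4 4]. Elementwise product with the kernel and sum: 2·-1 + 9·1 + 10·2 + 11·1 + 10·-1 + 4·3.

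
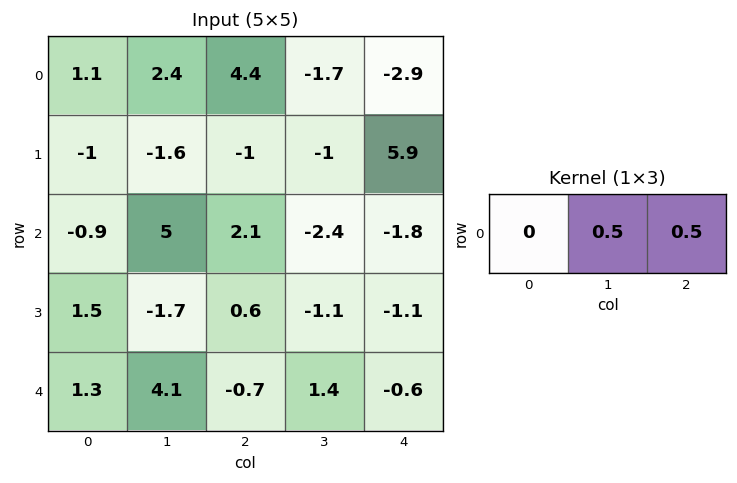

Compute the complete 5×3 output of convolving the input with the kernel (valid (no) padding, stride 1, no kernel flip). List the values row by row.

3.4 1.35 -2.3
-1.3 -1 2.45
3.55 -0.15 -2.1
-0.55 -0.25 -1.1
1.7 0.35 0.4

Output[0,0]: The receptive field on the input at this output position is [1.1 2.4 4.4]. Elementwise product with the kernel and sum: 2.4·0.5 + 4.4·0.5.
Output[0,1]: The receptive field on the input at this output position is [2.4 4.4 -1.7]. Elementwise product with the kernel and sum: 4.4·0.5 + -1.7·0.5.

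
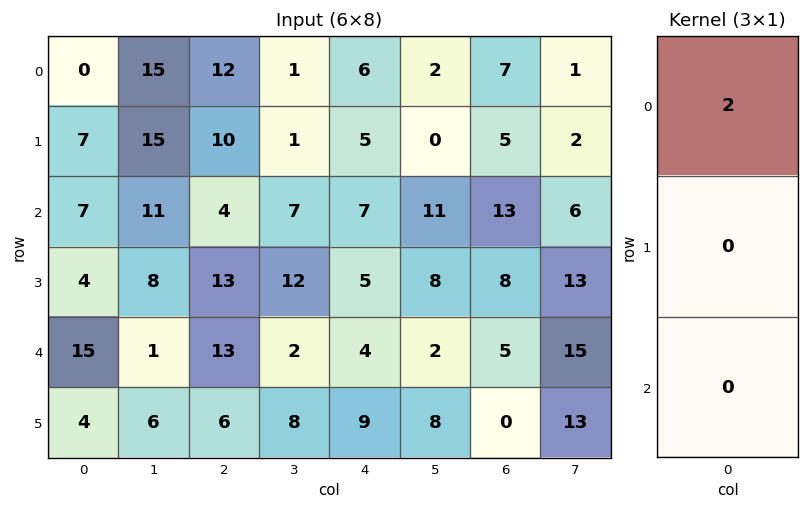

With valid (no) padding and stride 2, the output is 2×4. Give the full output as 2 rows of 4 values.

Output[0,0]: The receptive field on the input at this output position is [0 / 7 / 7]. Elementwise product with the kernel and sum: 0·2.
Output[0,1]: The receptive field on the input at this output position is [12 / 10 / 4]. Elementwise product with the kernel and sum: 12·2.

0 24 12 14
14 8 14 26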